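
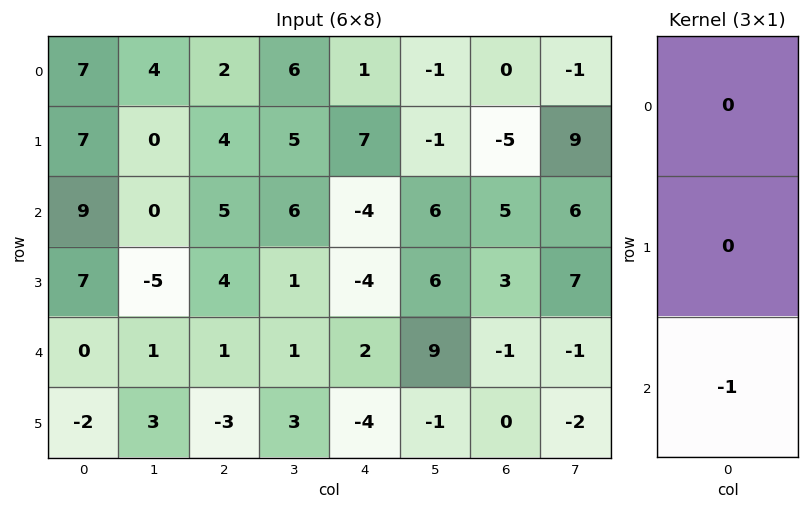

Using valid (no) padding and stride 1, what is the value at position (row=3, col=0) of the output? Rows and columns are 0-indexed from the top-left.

2

The receptive field on the input at this output position is [7 / 0 / -2]. Elementwise product with the kernel and sum: -2·-1.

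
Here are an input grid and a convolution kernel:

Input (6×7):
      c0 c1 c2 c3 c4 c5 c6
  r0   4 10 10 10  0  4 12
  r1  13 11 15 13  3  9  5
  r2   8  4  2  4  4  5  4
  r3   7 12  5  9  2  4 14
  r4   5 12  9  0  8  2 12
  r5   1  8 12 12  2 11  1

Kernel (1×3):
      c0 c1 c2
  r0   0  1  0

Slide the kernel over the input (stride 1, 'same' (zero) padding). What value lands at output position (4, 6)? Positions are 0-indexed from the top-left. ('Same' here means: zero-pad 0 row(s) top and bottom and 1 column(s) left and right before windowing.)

12

The receptive field on the zero-padded input at this output position is [2 12 0]. Elementwise product with the kernel and sum: 12·1.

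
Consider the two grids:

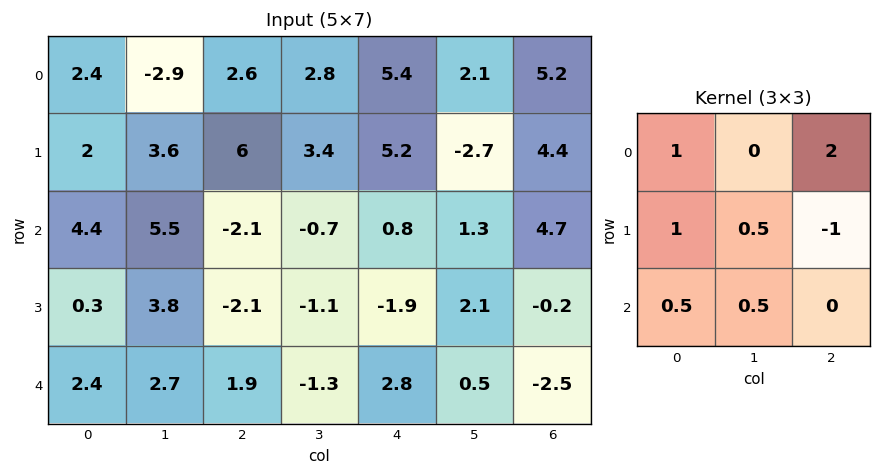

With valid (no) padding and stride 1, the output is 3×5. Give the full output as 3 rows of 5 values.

10.35 7.6 14.5 15.75 16.3
25.3 16.4 11.55 -5.1 10.85
7.05 10.25 -0.95 -1.5 11.2

Output[0,0]: The receptive field on the input at this output position is [2.4 -2.9 2.6 / 2 3.6 6 / 4.4 5.5 -2.1]. Elementwise product with the kernel and sum: 2.4·1 + 2.6·2 + 2·1 + 3.6·0.5 + 6·-1 + 4.4·0.5 + 5.5·0.5.
Output[0,1]: The receptive field on the input at this output position is [-2.9 2.6 2.8 / 3.6 6 3.4 / 5.5 -2.1 -0.7]. Elementwise product with the kernel and sum: -2.9·1 + 2.8·2 + 3.6·1 + 6·0.5 + 3.4·-1 + 5.5·0.5 + -2.1·0.5.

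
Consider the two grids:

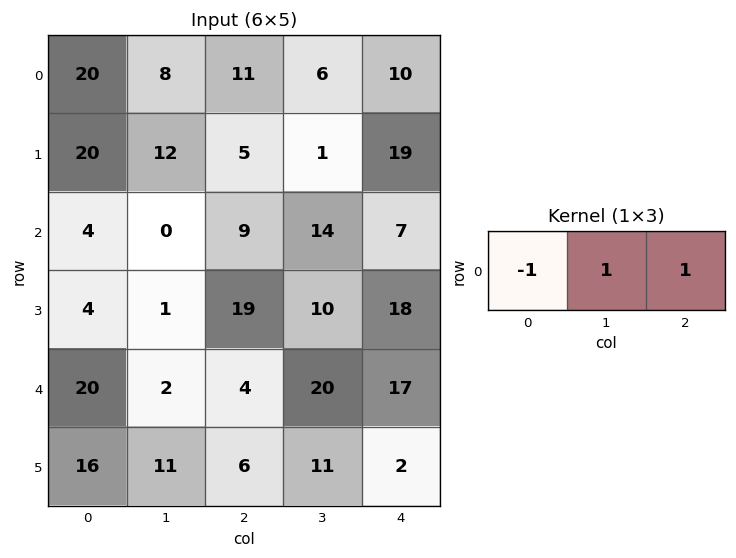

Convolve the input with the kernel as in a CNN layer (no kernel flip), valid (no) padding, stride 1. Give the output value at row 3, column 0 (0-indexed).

16

The receptive field on the input at this output position is [4 1 19]. Elementwise product with the kernel and sum: 4·-1 + 1·1 + 19·1.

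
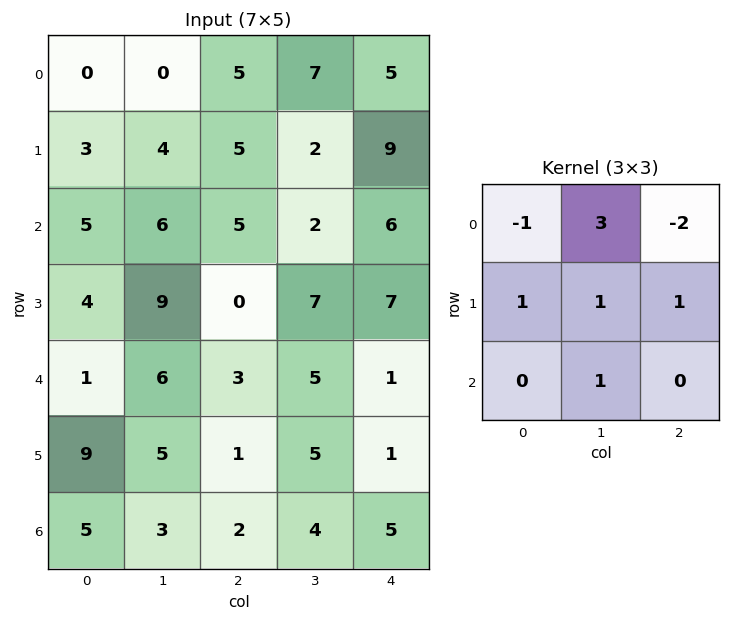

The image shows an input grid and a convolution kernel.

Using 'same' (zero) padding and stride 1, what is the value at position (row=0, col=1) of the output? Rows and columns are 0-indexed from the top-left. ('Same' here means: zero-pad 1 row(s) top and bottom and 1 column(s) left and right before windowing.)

9

The receptive field on the zero-padded input at this output position is [0 0 0 / 0 0 5 / 3 4 5]. Elementwise product with the kernel and sum: 0·-1 + 0·3 + 0·-2 + 0·1 + 0·1 + 5·1 + 4·1.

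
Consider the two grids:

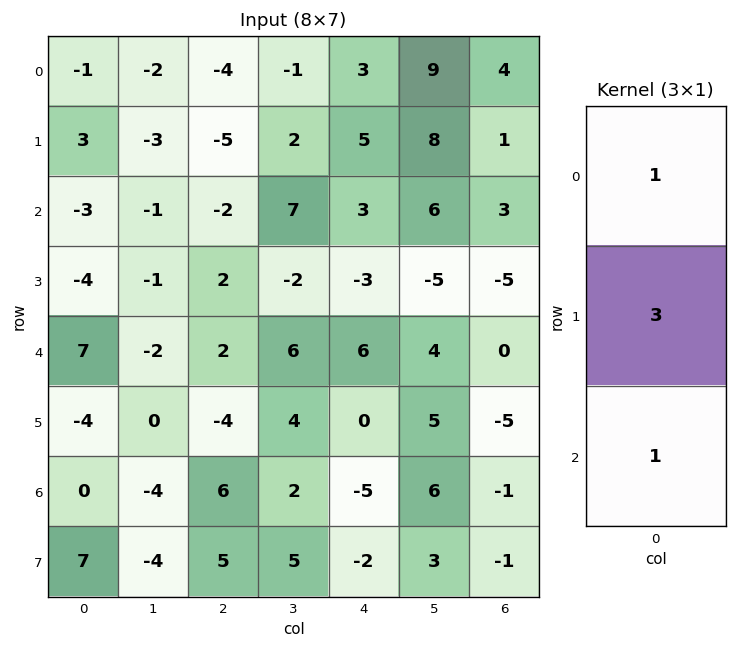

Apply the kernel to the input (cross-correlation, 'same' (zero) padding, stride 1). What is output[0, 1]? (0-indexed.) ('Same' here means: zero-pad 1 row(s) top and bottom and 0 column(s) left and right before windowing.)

-9

The receptive field on the zero-padded input at this output position is [0 / -2 / -3]. Elementwise product with the kernel and sum: 0·1 + -2·3 + -3·1.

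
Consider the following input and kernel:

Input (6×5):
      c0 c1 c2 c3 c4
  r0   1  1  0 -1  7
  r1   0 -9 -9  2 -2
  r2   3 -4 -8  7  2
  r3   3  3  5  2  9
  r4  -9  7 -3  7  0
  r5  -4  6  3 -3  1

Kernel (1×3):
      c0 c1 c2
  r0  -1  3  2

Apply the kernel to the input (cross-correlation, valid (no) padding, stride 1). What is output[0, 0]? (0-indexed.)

The receptive field on the input at this output position is [1 1 0]. Elementwise product with the kernel and sum: 1·-1 + 1·3 + 0·2.

2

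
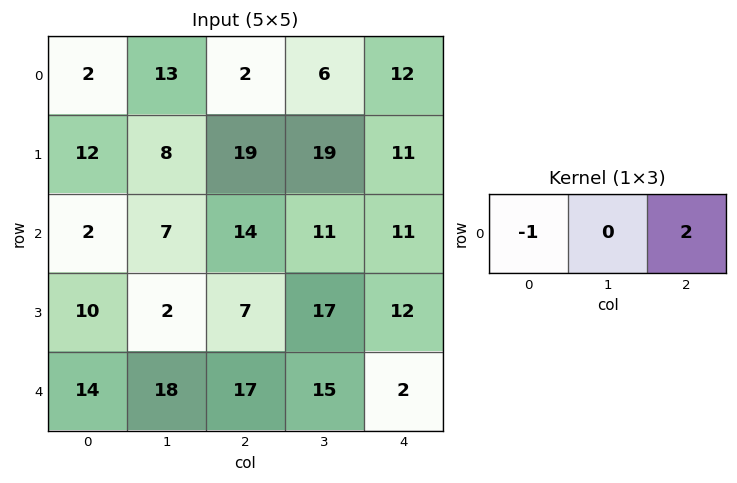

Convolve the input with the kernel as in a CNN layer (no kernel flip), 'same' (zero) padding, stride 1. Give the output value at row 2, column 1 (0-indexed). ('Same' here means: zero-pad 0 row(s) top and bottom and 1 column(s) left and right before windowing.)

The receptive field on the zero-padded input at this output position is [2 7 14]. Elementwise product with the kernel and sum: 2·-1 + 14·2.

26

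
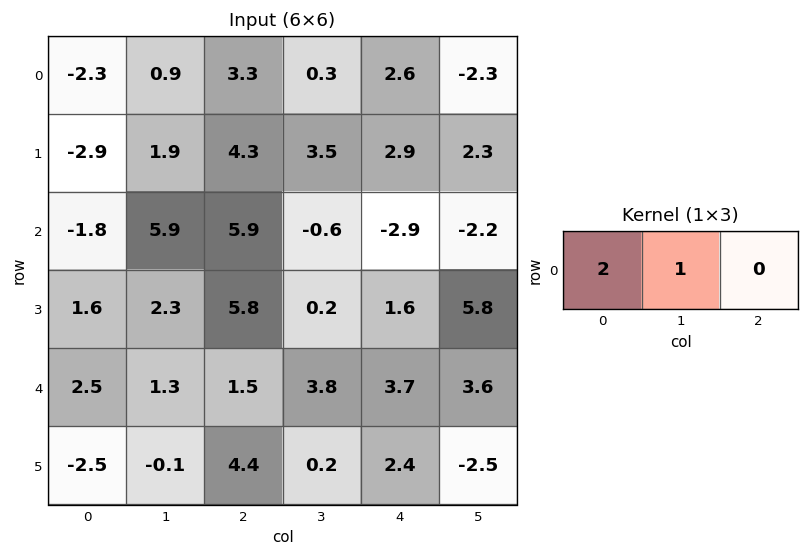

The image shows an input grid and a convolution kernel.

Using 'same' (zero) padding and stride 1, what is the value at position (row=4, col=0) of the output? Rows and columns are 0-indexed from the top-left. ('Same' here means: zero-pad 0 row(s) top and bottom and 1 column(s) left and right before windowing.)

The receptive field on the zero-padded input at this output position is [0 2.5 1.3]. Elementwise product with the kernel and sum: 0·2 + 2.5·1.

2.5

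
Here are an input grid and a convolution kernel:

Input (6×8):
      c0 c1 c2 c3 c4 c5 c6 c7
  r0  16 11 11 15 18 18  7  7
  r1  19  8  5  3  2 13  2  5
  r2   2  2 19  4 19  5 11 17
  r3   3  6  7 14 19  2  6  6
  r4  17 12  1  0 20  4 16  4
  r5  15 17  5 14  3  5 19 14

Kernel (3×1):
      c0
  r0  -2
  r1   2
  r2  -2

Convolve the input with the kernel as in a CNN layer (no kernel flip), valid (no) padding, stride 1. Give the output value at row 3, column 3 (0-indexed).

-56

The receptive field on the input at this output position is [14 / 0 / 14]. Elementwise product with the kernel and sum: 14·-2 + 0·2 + 14·-2.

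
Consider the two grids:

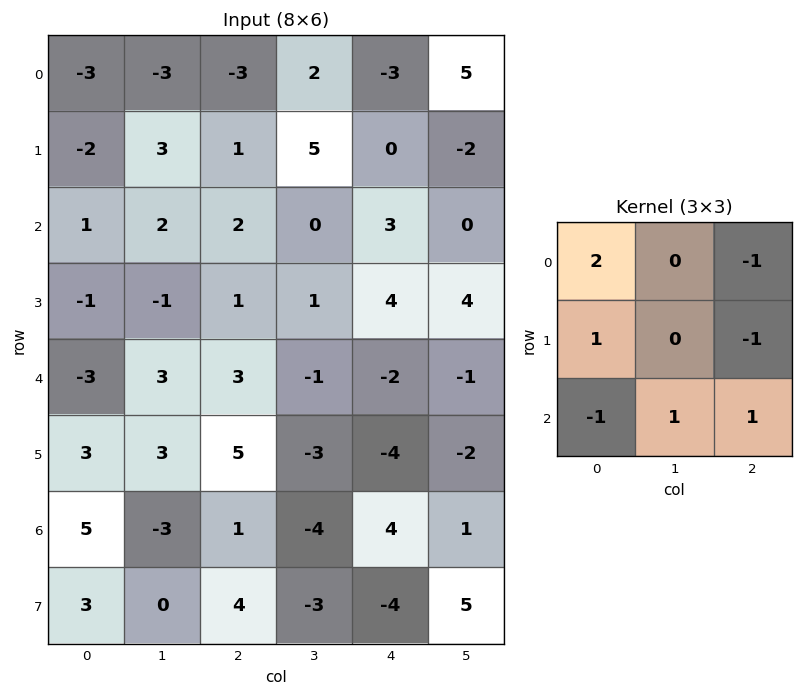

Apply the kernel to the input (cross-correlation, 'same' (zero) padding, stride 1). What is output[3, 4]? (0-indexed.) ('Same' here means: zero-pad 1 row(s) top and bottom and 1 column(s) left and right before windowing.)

-5

The receptive field on the zero-padded input at this output position is [0 3 0 / 1 4 4 / -1 -2 -1]. Elementwise product with the kernel and sum: 0·2 + 0·-1 + 1·1 + 4·-1 + -1·-1 + -2·1 + -1·1.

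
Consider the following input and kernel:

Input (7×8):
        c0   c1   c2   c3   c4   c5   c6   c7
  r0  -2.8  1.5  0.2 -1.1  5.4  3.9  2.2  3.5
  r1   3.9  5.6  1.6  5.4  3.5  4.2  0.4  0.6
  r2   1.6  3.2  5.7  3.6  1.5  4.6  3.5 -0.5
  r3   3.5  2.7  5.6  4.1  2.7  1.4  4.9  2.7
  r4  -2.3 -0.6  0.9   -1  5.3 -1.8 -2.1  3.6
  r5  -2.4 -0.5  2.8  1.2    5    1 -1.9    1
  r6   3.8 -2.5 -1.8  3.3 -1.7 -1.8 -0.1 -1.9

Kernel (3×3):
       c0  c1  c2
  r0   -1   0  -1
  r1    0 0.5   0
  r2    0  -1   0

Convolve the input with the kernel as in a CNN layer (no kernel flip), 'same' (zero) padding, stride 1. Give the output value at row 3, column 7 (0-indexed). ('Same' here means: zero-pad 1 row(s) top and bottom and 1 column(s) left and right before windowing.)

-5.75

The receptive field on the zero-padded input at this output position is [3.5 -0.5 0 / 4.9 2.7 0 / -2.1 3.6 0]. Elementwise product with the kernel and sum: 3.5·-1 + 0·-1 + 2.7·0.5 + 3.6·-1.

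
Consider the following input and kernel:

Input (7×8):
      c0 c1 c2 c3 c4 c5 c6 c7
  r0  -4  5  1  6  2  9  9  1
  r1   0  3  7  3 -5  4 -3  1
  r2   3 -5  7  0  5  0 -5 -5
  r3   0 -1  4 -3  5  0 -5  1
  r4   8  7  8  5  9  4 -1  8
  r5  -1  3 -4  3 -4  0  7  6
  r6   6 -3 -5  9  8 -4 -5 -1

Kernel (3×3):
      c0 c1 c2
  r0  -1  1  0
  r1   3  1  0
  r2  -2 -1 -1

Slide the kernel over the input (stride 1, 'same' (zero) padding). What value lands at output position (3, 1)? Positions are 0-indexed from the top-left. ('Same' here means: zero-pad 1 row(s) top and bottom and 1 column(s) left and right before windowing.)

The receptive field on the zero-padded input at this output position is [3 -5 7 / 0 -1 4 / 8 7 8]. Elementwise product with the kernel and sum: 3·-1 + -5·1 + 0·3 + -1·1 + 8·-2 + 7·-1 + 8·-1.

-40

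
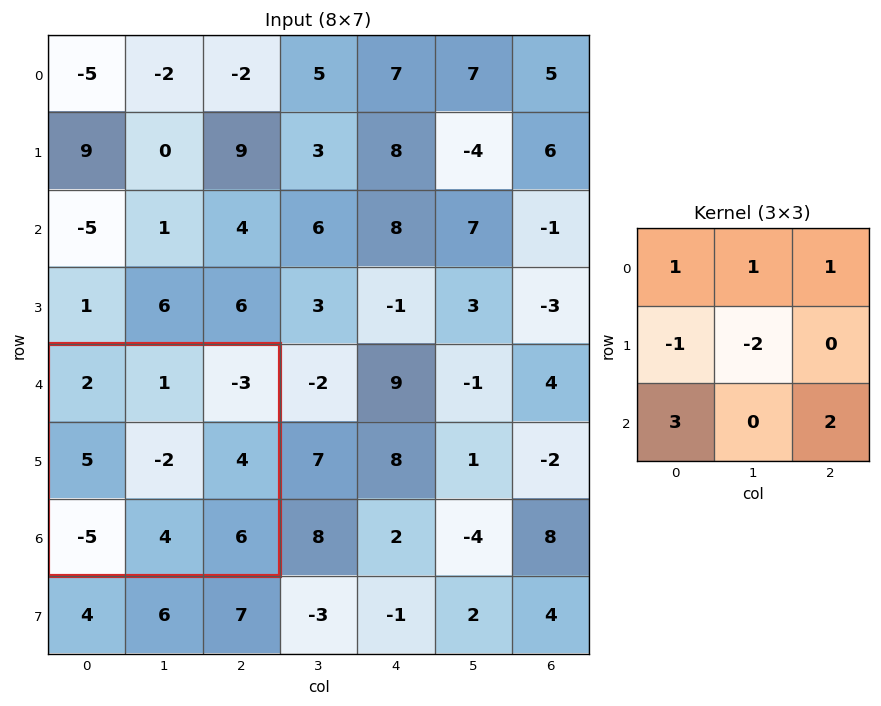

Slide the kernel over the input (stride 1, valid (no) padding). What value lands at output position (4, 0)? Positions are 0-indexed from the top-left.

The receptive field on the input at this output position is [2 1 -3 / 5 -2 4 / -5 4 6]. Elementwise product with the kernel and sum: 2·1 + 1·1 + -3·1 + 5·-1 + -2·-2 + -5·3 + 6·2.

-4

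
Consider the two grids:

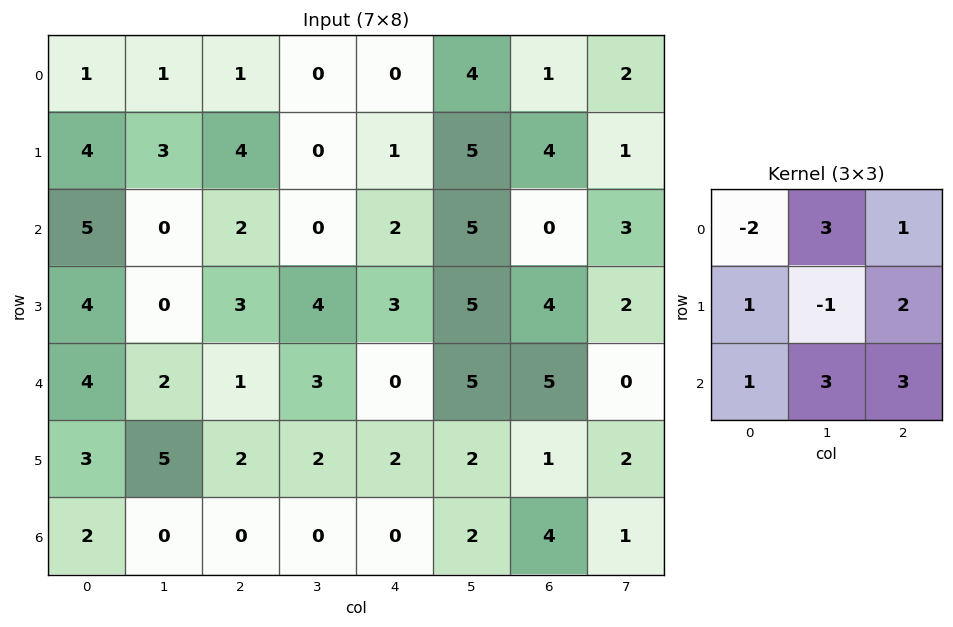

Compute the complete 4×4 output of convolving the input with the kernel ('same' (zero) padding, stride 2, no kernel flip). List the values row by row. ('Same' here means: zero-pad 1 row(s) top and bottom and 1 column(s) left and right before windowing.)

Output[0,0]: The receptive field on the zero-padded input at this output position is [0 0 0 / 0 1 1 / 0 4 3]. Elementwise product with the kernel and sum: 0·-2 + 0·3 + 0·1 + 0·1 + 1·-1 + 1·2 + 0·1 + 4·3 + 3·3.

22 15 26 27
22 25 44 37
36 37 33 15
12 -2 8 1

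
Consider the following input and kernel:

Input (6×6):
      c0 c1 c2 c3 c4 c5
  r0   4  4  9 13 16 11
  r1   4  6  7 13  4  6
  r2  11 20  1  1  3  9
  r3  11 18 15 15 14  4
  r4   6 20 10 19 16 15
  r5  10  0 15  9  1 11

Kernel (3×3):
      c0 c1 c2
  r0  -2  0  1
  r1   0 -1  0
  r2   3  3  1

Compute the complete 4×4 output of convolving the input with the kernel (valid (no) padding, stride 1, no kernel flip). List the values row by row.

Output[0,0]: The receptive field on the input at this output position is [4 4 9 / 4 6 7 / 11 20 1]. Elementwise product with the kernel and sum: 4·-2 + 9·1 + 6·-1 + 11·3 + 20·3 + 1·1.
Output[0,1]: The receptive field on the input at this output position is [4 9 13 / 6 7 13 / 20 1 1]. Elementwise product with the kernel and sum: 4·-2 + 13·1 + 7·-1 + 20·3 + 1·3 + 1·1.

89 62 -6 2
81 114 93 68
49 55 89 113
18 23 38 -1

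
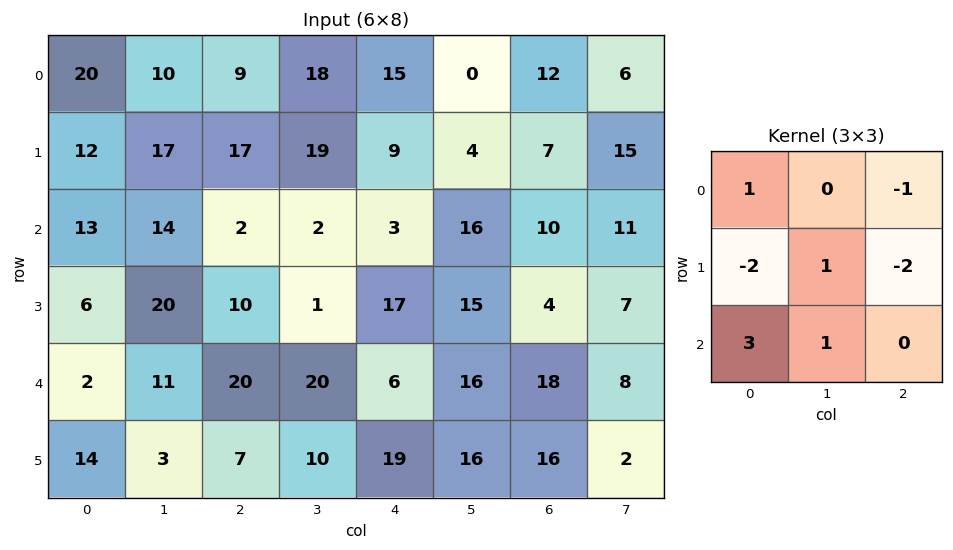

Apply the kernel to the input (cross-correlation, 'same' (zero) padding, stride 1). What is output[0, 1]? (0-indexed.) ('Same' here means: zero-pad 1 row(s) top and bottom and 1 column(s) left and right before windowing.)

5

The receptive field on the zero-padded input at this output position is [0 0 0 / 20 10 9 / 12 17 17]. Elementwise product with the kernel and sum: 0·1 + 0·-1 + 20·-2 + 10·1 + 9·-2 + 12·3 + 17·1.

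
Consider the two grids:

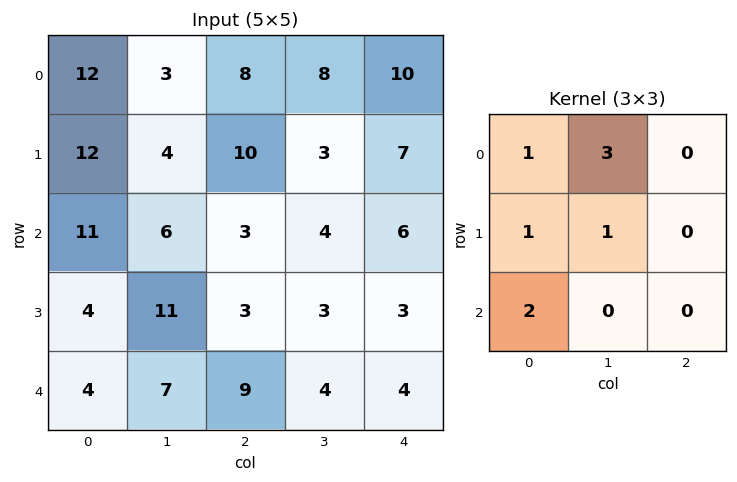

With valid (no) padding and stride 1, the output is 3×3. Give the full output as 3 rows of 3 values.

Output[0,0]: The receptive field on the input at this output position is [12 3 8 / 12 4 10 / 11 6 3]. Elementwise product with the kernel and sum: 12·1 + 3·3 + 12·1 + 4·1 + 11·2.
Output[0,1]: The receptive field on the input at this output position is [3 8 8 / 4 10 3 / 6 3 4]. Elementwise product with the kernel and sum: 3·1 + 8·3 + 4·1 + 10·1 + 6·2.

59 53 51
49 65 32
52 43 39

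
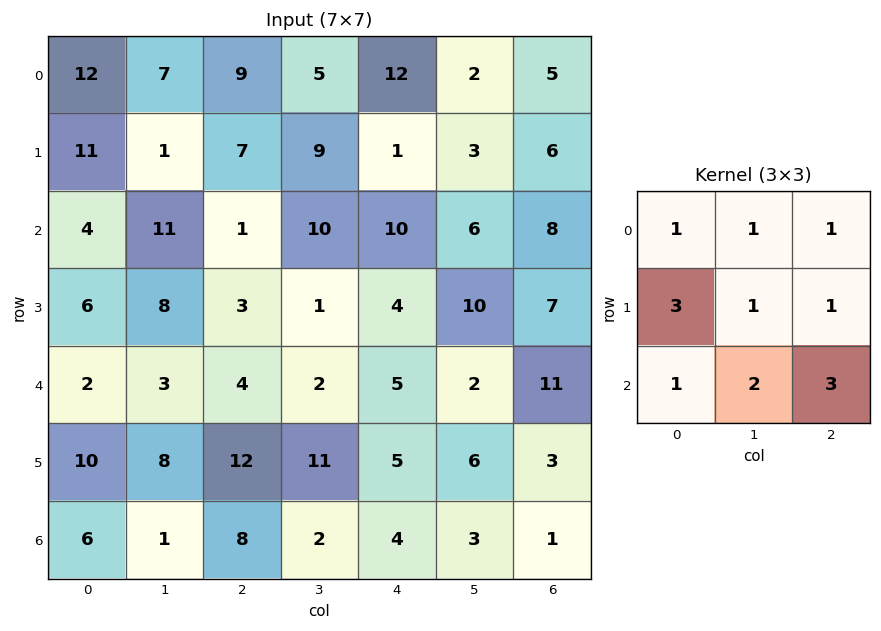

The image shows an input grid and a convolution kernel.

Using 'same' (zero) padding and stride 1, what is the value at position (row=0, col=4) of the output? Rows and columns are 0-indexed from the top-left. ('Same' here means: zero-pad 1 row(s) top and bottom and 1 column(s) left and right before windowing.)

49

The receptive field on the zero-padded input at this output position is [0 0 0 / 5 12 2 / 9 1 3]. Elementwise product with the kernel and sum: 0·1 + 0·1 + 0·1 + 5·3 + 12·1 + 2·1 + 9·1 + 1·2 + 3·3.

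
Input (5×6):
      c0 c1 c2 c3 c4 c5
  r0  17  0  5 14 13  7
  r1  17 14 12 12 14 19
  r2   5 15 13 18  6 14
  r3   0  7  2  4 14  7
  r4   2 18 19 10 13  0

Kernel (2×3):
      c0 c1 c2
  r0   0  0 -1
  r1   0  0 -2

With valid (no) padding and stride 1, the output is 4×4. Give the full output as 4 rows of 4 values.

-29 -38 -41 -45
-38 -48 -26 -47
-17 -26 -34 -28
-40 -24 -40 -7

Output[0,0]: The receptive field on the input at this output position is [17 0 5 / 17 14 12]. Elementwise product with the kernel and sum: 5·-1 + 12·-2.
Output[0,1]: The receptive field on the input at this output position is [0 5 14 / 14 12 12]. Elementwise product with the kernel and sum: 14·-1 + 12·-2.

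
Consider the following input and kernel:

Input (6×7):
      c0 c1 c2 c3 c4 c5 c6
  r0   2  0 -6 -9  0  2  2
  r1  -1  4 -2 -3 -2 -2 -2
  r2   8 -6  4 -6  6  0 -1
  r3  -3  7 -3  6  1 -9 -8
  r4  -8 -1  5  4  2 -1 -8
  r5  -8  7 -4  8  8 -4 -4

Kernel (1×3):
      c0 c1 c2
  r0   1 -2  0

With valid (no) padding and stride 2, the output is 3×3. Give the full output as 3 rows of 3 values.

Output[0,0]: The receptive field on the input at this output position is [2 0 -6]. Elementwise product with the kernel and sum: 2·1 + 0·-2.

2 12 -4
20 16 6
-6 -3 4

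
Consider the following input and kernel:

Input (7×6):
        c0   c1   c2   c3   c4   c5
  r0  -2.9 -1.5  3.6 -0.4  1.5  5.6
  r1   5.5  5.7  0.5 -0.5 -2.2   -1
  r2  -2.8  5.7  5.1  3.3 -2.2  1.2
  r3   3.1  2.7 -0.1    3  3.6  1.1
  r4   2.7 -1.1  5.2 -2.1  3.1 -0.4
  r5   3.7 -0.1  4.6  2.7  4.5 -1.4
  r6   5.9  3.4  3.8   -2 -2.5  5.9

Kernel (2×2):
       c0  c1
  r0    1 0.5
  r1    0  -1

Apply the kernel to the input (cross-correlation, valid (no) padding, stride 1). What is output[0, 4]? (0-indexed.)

The receptive field on the input at this output position is [1.5 5.6 / -2.2 -1]. Elementwise product with the kernel and sum: 1.5·1 + 5.6·0.5 + -1·-1.

5.3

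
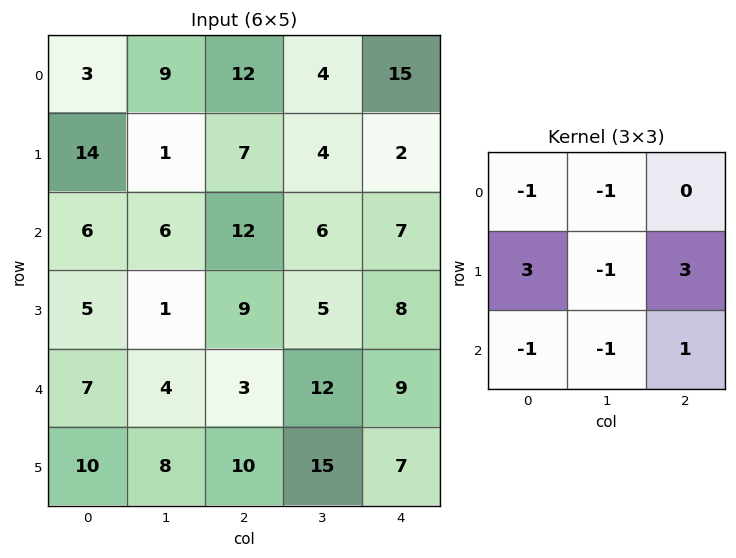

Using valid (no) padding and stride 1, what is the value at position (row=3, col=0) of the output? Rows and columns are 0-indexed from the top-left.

12

The receptive field on the input at this output position is [5 1 9 / 7 4 3 / 10 8 10]. Elementwise product with the kernel and sum: 5·-1 + 1·-1 + 7·3 + 4·-1 + 3·3 + 10·-1 + 8·-1 + 10·1.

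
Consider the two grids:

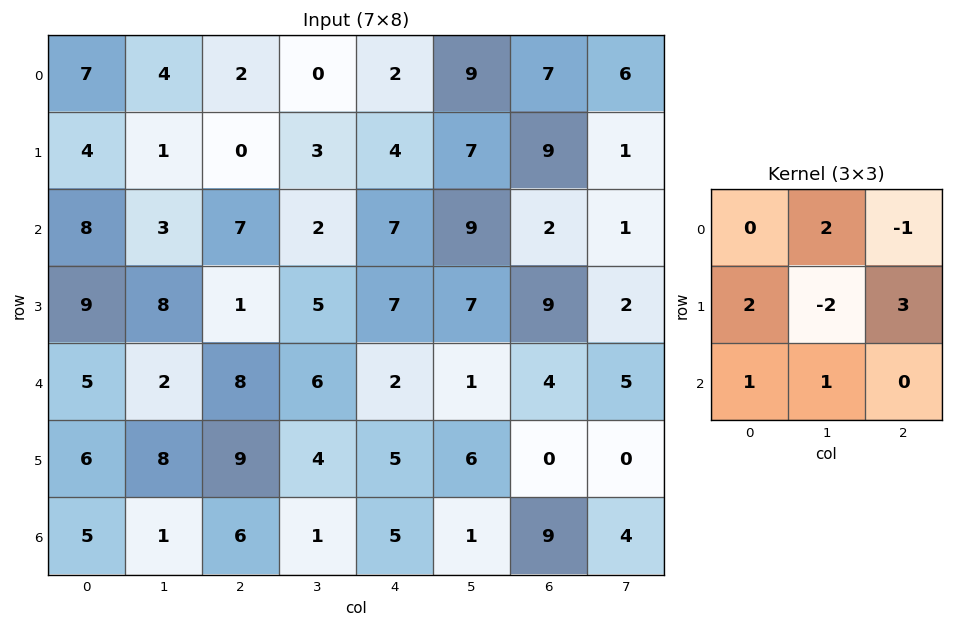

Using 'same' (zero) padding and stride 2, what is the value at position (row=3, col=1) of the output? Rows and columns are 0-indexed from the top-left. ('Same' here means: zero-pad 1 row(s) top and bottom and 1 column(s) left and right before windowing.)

7

The receptive field on the zero-padded input at this output position is [8 9 4 / 1 6 1 / 0 0 0]. Elementwise product with the kernel and sum: 9·2 + 4·-1 + 1·2 + 6·-2 + 1·3 + 0·1 + 0·1.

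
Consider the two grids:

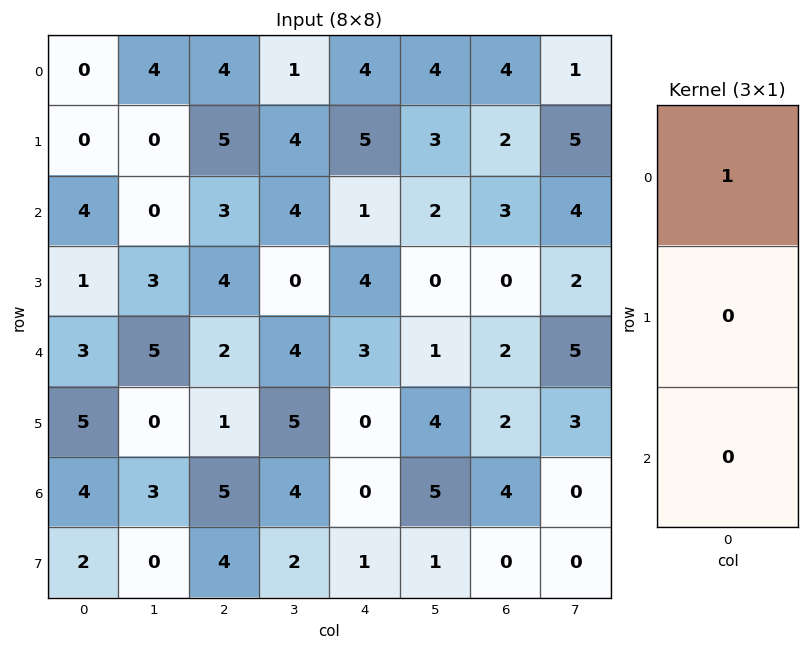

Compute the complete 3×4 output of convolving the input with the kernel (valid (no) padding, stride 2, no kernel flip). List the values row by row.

Output[0,0]: The receptive field on the input at this output position is [0 / 0 / 4]. Elementwise product with the kernel and sum: 0·1.

0 4 4 4
4 3 1 3
3 2 3 2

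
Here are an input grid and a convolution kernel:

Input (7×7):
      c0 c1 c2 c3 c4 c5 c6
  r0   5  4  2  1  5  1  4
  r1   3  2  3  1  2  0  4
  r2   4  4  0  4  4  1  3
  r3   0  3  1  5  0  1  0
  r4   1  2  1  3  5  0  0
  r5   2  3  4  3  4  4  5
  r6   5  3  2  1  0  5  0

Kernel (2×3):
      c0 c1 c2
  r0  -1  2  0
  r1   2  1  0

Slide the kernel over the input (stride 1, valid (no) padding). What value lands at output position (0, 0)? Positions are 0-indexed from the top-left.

11

The receptive field on the input at this output position is [5 4 2 / 3 2 3]. Elementwise product with the kernel and sum: 5·-1 + 4·2 + 3·2 + 2·1.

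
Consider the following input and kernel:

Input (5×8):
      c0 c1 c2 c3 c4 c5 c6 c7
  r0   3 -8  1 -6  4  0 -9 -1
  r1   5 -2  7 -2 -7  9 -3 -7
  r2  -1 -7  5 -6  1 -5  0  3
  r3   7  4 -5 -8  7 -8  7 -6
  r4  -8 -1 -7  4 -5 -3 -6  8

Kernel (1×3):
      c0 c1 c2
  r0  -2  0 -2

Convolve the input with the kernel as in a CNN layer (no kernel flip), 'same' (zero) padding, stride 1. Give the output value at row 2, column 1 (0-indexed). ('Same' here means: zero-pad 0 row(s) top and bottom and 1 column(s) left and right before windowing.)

-8

The receptive field on the zero-padded input at this output position is [-1 -7 5]. Elementwise product with the kernel and sum: -1·-2 + 5·-2.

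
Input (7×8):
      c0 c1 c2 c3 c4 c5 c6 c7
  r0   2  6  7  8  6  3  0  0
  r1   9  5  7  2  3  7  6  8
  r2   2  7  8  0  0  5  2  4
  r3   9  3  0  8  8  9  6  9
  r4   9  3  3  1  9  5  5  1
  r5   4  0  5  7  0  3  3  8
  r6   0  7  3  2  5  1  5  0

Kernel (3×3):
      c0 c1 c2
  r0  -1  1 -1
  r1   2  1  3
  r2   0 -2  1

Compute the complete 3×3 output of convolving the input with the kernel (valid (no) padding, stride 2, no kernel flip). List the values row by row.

Output[0,0]: The receptive field on the input at this output position is [2 6 7 / 9 5 7 / 2 7 8]. Elementwise product with the kernel and sum: 2·-1 + 6·1 + 7·-1 + 9·2 + 5·1 + 7·3 + 7·-2 + 8·1.
Output[0,1]: The receptive field on the input at this output position is [7 8 6 / 7 2 3 / 8 0 0]. Elementwise product with the kernel and sum: 7·-1 + 8·1 + 6·-1 + 7·2 + 2·1 + 3·3 + 0·-2 + 0·1.

35 20 20
15 31 41
3 7 6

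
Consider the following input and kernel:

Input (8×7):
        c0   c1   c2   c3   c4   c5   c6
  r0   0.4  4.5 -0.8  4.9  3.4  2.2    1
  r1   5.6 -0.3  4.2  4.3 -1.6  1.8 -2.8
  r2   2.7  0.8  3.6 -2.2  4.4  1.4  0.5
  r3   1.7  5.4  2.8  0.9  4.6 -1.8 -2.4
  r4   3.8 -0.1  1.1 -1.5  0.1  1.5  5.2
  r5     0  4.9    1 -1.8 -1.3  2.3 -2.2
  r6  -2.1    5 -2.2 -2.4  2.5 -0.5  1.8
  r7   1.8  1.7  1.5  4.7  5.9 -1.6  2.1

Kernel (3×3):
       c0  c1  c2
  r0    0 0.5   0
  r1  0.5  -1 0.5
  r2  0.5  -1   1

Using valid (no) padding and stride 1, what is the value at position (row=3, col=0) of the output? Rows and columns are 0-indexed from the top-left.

1.35

The receptive field on the input at this output position is [1.7 5.4 2.8 / 3.8 -0.1 1.1 / 0 4.9 1]. Elementwise product with the kernel and sum: 5.4·0.5 + 3.8·0.5 + -0.1·-1 + 1.1·0.5 + 0·0.5 + 4.9·-1 + 1·1.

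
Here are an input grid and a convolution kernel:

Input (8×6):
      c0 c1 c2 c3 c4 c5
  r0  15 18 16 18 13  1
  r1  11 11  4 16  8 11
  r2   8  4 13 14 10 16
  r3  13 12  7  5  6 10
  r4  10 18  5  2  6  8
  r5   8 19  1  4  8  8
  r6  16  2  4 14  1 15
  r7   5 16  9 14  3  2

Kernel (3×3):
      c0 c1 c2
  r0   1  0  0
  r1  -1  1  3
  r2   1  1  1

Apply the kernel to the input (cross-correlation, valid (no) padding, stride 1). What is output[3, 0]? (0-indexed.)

64

The receptive field on the input at this output position is [13 12 7 / 10 18 5 / 8 19 1]. Elementwise product with the kernel and sum: 13·1 + 10·-1 + 18·1 + 5·3 + 8·1 + 19·1 + 1·1.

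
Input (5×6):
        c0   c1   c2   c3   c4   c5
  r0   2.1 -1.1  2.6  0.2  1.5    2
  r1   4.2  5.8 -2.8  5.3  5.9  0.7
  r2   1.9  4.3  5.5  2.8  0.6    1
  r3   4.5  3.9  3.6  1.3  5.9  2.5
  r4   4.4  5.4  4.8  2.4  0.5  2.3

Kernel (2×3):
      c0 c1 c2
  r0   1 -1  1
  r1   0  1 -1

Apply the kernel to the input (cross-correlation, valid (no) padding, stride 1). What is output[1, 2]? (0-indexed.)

0

The receptive field on the input at this output position is [-2.8 5.3 5.9 / 5.5 2.8 0.6]. Elementwise product with the kernel and sum: -2.8·1 + 5.3·-1 + 5.9·1 + 2.8·1 + 0.6·-1.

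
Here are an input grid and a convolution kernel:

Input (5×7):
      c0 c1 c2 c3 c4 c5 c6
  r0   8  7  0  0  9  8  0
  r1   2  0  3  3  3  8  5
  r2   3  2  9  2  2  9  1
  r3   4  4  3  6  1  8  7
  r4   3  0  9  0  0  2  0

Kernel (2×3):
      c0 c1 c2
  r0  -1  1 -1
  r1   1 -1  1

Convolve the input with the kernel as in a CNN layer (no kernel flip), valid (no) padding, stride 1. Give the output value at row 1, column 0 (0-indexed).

The receptive field on the input at this output position is [2 0 3 / 3 2 9]. Elementwise product with the kernel and sum: 2·-1 + 0·1 + 3·-1 + 3·1 + 2·-1 + 9·1.

5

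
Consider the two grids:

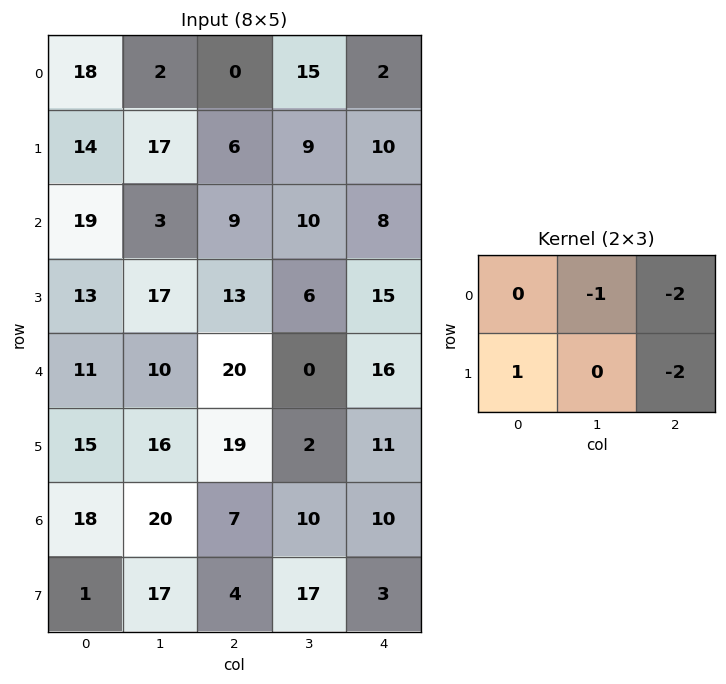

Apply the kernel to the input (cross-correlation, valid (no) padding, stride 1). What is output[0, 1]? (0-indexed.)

The receptive field on the input at this output position is [2 0 15 / 17 6 9]. Elementwise product with the kernel and sum: 0·-1 + 15·-2 + 17·1 + 9·-2.

-31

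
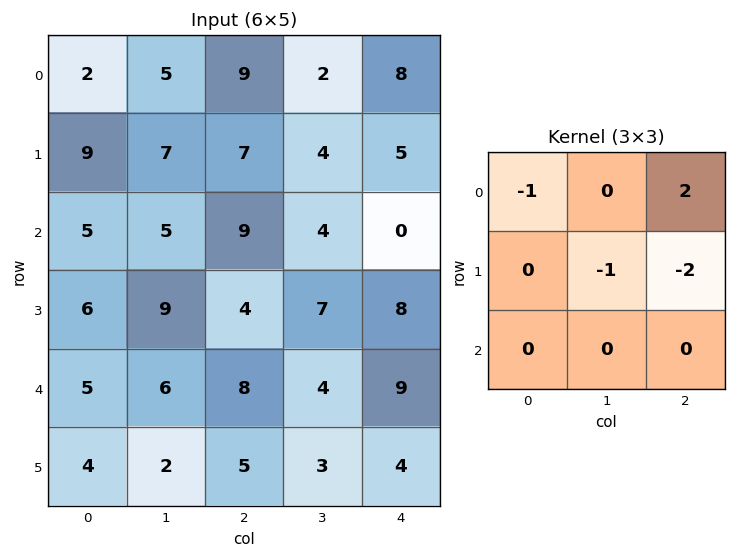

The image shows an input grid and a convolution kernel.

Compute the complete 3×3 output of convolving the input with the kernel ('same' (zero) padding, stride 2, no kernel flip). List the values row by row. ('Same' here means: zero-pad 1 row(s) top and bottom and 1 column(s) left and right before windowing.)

-12 -13 -8
-1 -16 -4
1 -11 -16

Output[0,0]: The receptive field on the zero-padded input at this output position is [0 0 0 / 0 2 5 / 0 9 7]. Elementwise product with the kernel and sum: 0·-1 + 0·2 + 2·-1 + 5·-2.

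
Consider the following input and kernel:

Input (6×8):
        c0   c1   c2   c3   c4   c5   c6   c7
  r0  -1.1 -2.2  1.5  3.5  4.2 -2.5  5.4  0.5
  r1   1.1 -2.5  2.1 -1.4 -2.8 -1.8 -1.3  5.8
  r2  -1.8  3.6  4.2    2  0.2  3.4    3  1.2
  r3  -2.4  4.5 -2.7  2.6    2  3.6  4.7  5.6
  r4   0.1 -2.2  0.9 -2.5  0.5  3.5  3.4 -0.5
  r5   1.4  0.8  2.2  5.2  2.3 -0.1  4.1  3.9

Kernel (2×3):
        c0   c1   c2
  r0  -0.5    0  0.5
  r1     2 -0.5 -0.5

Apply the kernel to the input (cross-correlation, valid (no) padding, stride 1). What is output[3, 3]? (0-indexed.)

-6.5

The receptive field on the input at this output position is [2.6 2 3.6 / -2.5 0.5 3.5]. Elementwise product with the kernel and sum: 2.6·-0.5 + 3.6·0.5 + -2.5·2 + 0.5·-0.5 + 3.5·-0.5.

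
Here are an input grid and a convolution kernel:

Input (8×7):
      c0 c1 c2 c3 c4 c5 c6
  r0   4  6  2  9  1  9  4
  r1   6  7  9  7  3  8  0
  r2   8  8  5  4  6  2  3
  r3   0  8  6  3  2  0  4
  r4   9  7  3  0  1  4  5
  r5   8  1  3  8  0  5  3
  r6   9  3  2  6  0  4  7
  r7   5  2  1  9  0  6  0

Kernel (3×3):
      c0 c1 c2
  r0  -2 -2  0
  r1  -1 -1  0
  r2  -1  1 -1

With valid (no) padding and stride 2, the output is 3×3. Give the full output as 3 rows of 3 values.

-38 -45 -38
-45 -31 -20
-49 -13 -18

Output[0,0]: The receptive field on the input at this output position is [4 6 2 / 6 7 9 / 8 8 5]. Elementwise product with the kernel and sum: 4·-2 + 6·-2 + 6·-1 + 7·-1 + 8·-1 + 8·1 + 5·-1.
Output[0,1]: The receptive field on the input at this output position is [2 9 1 / 9 7 3 / 5 4 6]. Elementwise product with the kernel and sum: 2·-2 + 9·-2 + 9·-1 + 7·-1 + 5·-1 + 4·1 + 6·-1.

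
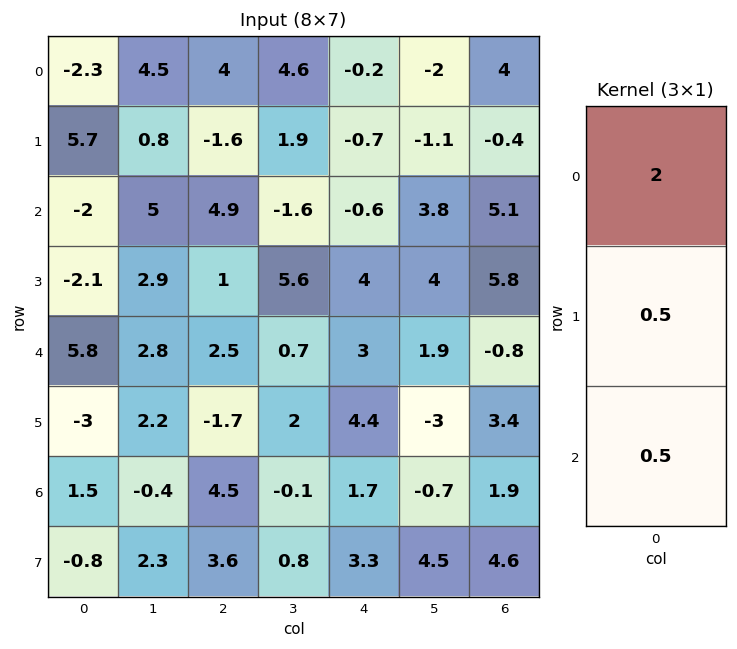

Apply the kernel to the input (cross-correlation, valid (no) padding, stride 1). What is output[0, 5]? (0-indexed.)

-2.65

The receptive field on the input at this output position is [-2 / -1.1 / 3.8]. Elementwise product with the kernel and sum: -2·2 + -1.1·0.5 + 3.8·0.5.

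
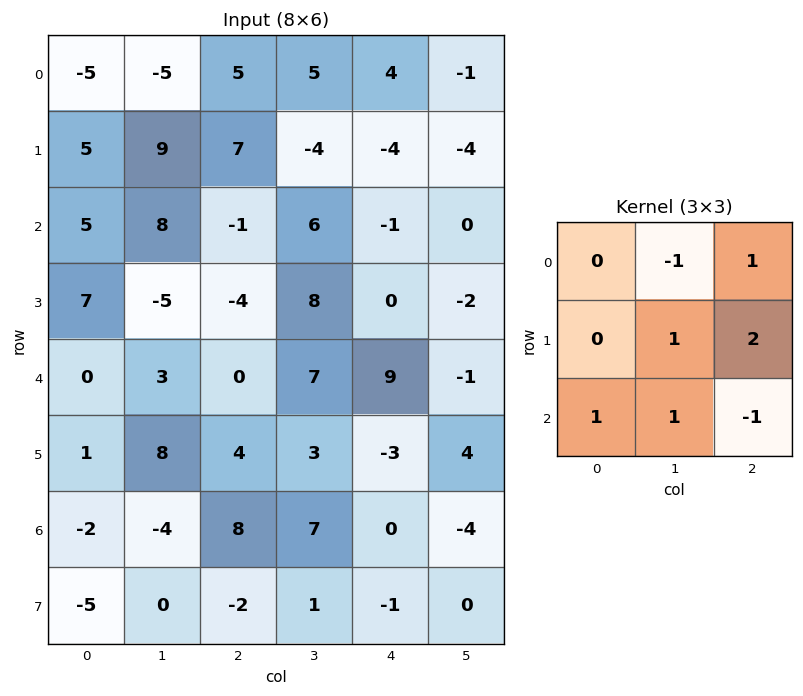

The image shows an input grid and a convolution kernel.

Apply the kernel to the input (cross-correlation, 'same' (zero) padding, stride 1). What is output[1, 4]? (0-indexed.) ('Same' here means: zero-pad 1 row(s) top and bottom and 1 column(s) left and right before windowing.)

The receptive field on the zero-padded input at this output position is [5 4 -1 / -4 -4 -4 / 6 -1 0]. Elementwise product with the kernel and sum: 4·-1 + -1·1 + -4·1 + -4·2 + 6·1 + -1·1 + 0·-1.

-12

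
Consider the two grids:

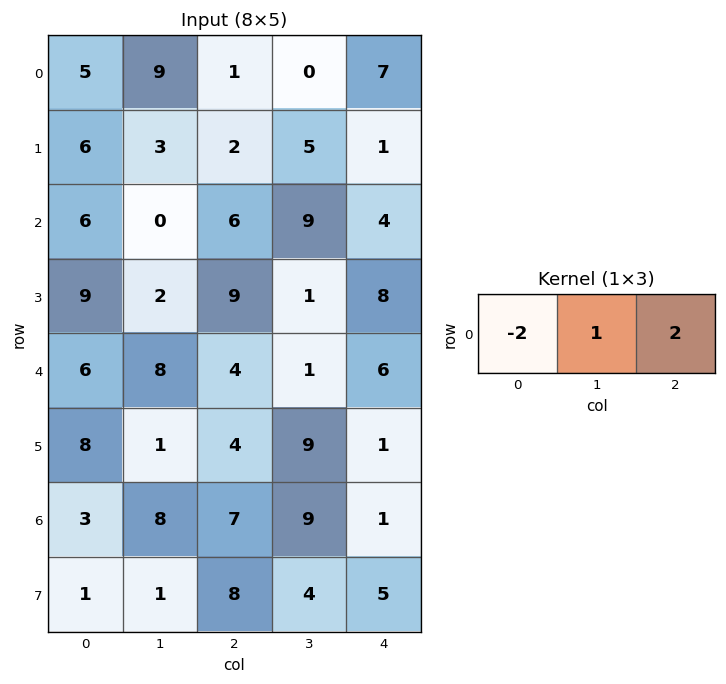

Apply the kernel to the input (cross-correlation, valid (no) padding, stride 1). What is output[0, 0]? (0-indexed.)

1

The receptive field on the input at this output position is [5 9 1]. Elementwise product with the kernel and sum: 5·-2 + 9·1 + 1·2.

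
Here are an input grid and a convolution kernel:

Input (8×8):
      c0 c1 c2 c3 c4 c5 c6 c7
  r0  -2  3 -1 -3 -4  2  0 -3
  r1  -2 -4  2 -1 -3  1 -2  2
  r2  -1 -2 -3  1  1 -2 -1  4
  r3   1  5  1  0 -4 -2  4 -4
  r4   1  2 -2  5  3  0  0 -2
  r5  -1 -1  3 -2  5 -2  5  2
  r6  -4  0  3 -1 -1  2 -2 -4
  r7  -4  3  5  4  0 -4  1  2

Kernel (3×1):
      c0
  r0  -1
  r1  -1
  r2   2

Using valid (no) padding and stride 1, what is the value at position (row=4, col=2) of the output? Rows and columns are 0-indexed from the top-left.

The receptive field on the input at this output position is [-2 / 3 / 3]. Elementwise product with the kernel and sum: -2·-1 + 3·-1 + 3·2.

5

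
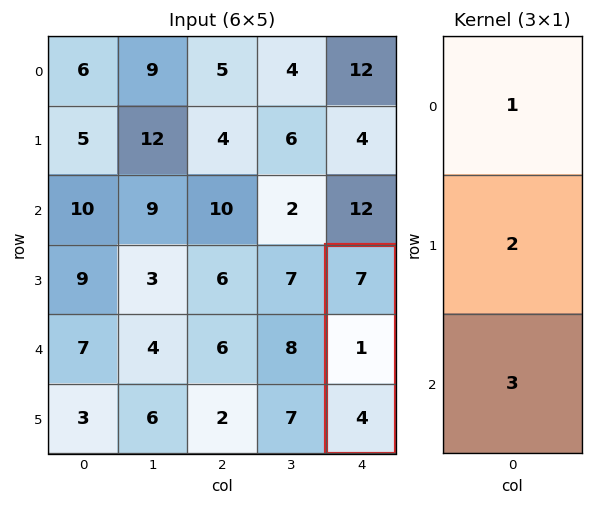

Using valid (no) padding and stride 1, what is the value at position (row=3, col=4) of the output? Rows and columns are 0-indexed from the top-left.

21

The receptive field on the input at this output position is [7 / 1 / 4]. Elementwise product with the kernel and sum: 7·1 + 1·2 + 4·3.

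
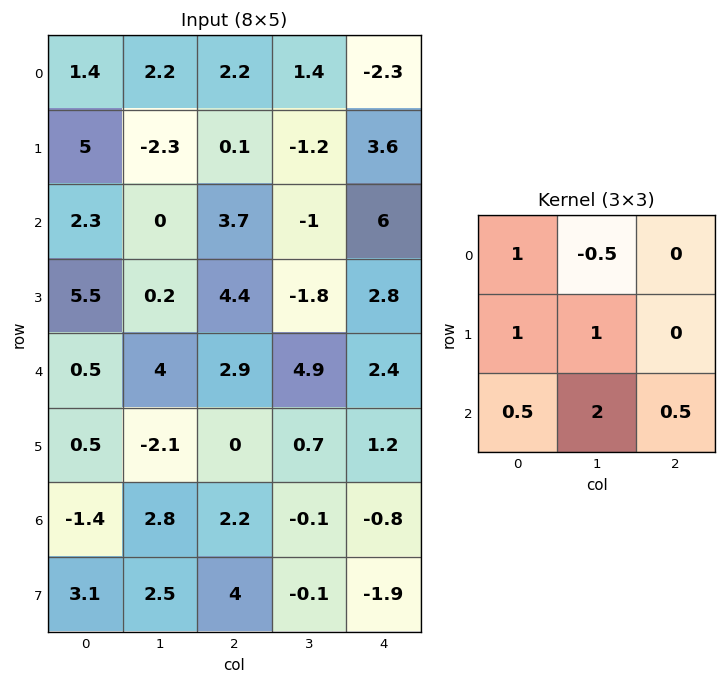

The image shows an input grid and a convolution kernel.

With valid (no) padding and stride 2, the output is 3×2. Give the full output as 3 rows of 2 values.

Output[0,0]: The receptive field on the input at this output position is [1.4 2.2 2.2 / 5 -2.3 0.1 / 2.3 0 3.7]. Elementwise product with the kernel and sum: 1.4·1 + 2.2·-0.5 + 5·1 + -2.3·1 + 2.3·0.5 + 0·2 + 3.7·0.5.

6 3.25
17.7 19.25
2.9 1.65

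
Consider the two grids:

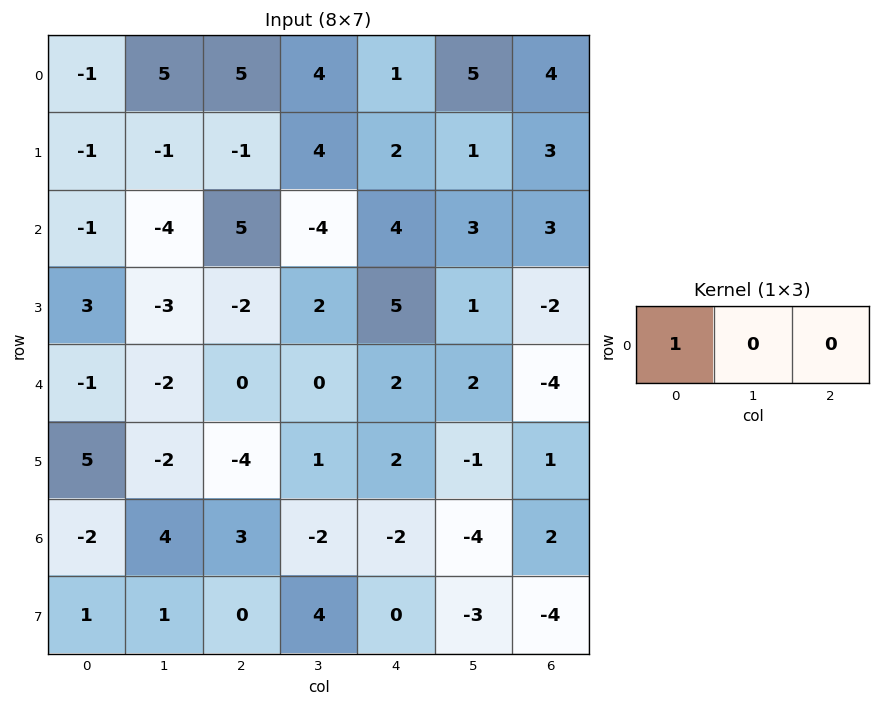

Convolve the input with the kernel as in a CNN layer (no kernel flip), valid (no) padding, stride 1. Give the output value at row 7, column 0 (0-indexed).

The receptive field on the input at this output position is [1 1 0]. Elementwise product with the kernel and sum: 1·1.

1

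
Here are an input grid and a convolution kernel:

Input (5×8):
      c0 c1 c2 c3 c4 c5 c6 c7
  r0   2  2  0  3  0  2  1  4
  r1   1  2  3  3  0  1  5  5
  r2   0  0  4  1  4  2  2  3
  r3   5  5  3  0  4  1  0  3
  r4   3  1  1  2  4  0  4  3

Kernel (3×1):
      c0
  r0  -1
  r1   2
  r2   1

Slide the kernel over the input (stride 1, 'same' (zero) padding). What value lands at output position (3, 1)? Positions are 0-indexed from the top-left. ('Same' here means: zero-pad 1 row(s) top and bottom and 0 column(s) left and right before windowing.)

11

The receptive field on the zero-padded input at this output position is [0 / 5 / 1]. Elementwise product with the kernel and sum: 0·-1 + 5·2 + 1·1.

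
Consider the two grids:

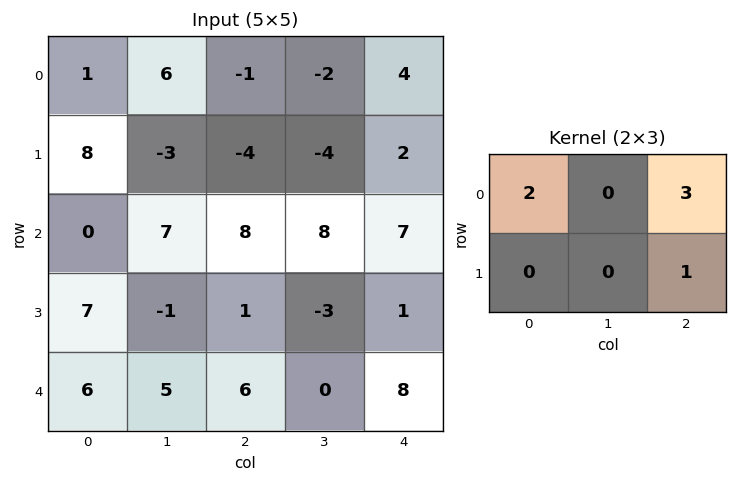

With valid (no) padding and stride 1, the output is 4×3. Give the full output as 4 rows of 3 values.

-5 2 12
12 -10 5
25 35 38
23 -11 13

Output[0,0]: The receptive field on the input at this output position is [1 6 -1 / 8 -3 -4]. Elementwise product with the kernel and sum: 1·2 + -1·3 + -4·1.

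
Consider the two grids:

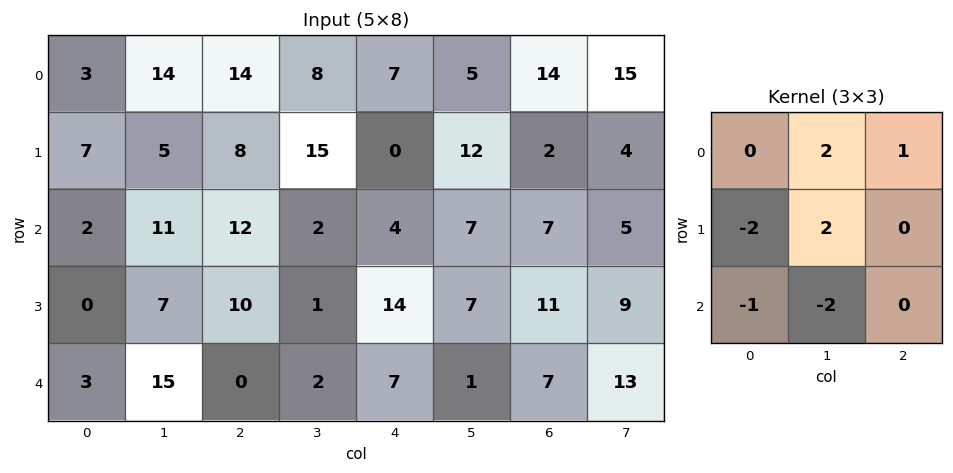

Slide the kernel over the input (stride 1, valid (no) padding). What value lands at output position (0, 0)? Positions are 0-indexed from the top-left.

14

The receptive field on the input at this output position is [3 14 14 / 7 5 8 / 2 11 12]. Elementwise product with the kernel and sum: 14·2 + 14·1 + 7·-2 + 5·2 + 2·-1 + 11·-2.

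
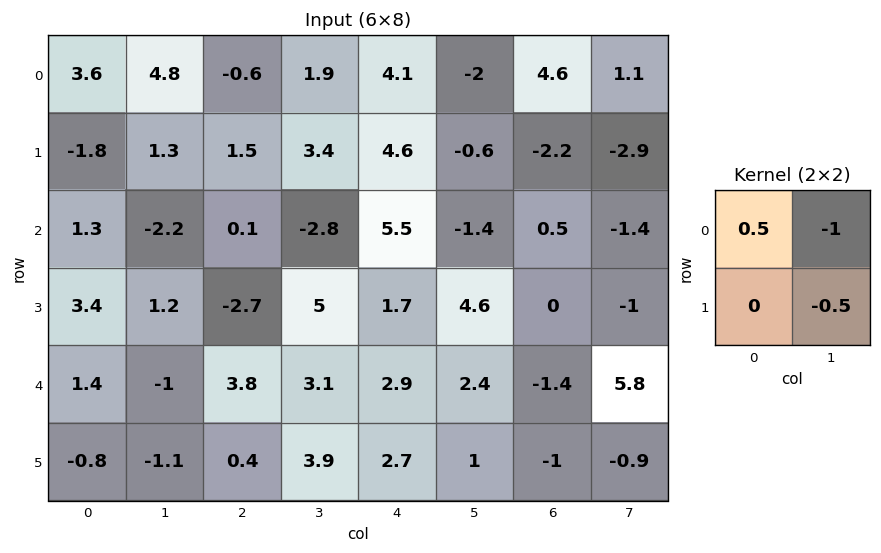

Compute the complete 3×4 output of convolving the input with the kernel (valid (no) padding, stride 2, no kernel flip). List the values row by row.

-3.65 -3.9 4.35 2.65
2.25 0.35 1.85 2.15
2.25 -3.15 -1.45 -6.05

Output[0,0]: The receptive field on the input at this output position is [3.6 4.8 / -1.8 1.3]. Elementwise product with the kernel and sum: 3.6·0.5 + 4.8·-1 + 1.3·-0.5.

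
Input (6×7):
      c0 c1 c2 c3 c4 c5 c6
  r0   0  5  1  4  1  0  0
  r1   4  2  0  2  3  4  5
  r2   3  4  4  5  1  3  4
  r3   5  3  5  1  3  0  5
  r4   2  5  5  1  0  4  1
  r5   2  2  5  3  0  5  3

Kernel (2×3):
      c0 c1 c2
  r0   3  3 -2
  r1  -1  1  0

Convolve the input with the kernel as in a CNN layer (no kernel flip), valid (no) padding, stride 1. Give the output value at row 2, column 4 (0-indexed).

The receptive field on the input at this output position is [1 3 4 / 3 0 5]. Elementwise product with the kernel and sum: 1·3 + 3·3 + 4·-2 + 3·-1 + 0·1.

1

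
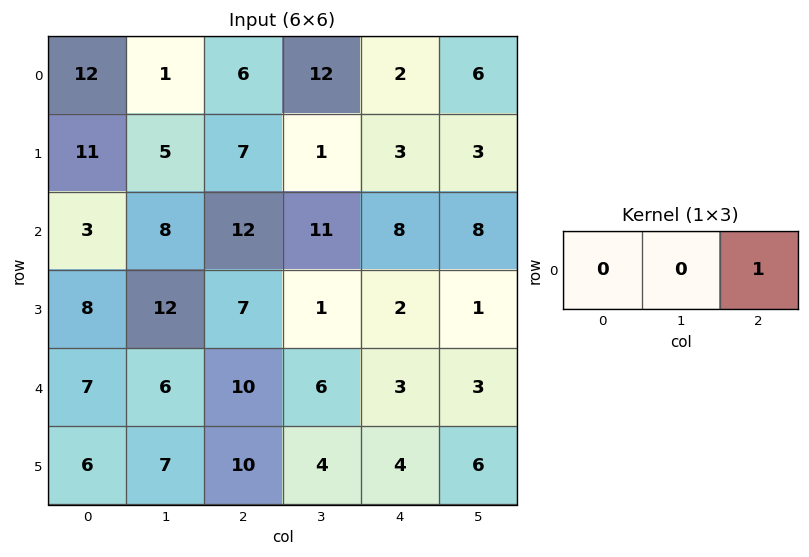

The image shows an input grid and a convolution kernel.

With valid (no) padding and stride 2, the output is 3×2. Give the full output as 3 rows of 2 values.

Output[0,0]: The receptive field on the input at this output position is [12 1 6]. Elementwise product with the kernel and sum: 6·1.

6 2
12 8
10 3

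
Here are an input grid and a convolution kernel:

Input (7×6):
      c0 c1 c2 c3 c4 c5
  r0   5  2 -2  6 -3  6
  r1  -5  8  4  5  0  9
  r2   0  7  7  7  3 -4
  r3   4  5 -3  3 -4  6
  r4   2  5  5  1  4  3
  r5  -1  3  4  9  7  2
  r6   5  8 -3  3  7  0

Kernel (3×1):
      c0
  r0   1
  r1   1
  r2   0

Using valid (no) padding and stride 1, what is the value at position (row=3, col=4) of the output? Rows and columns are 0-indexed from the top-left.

0

The receptive field on the input at this output position is [-4 / 4 / 7]. Elementwise product with the kernel and sum: -4·1 + 4·1.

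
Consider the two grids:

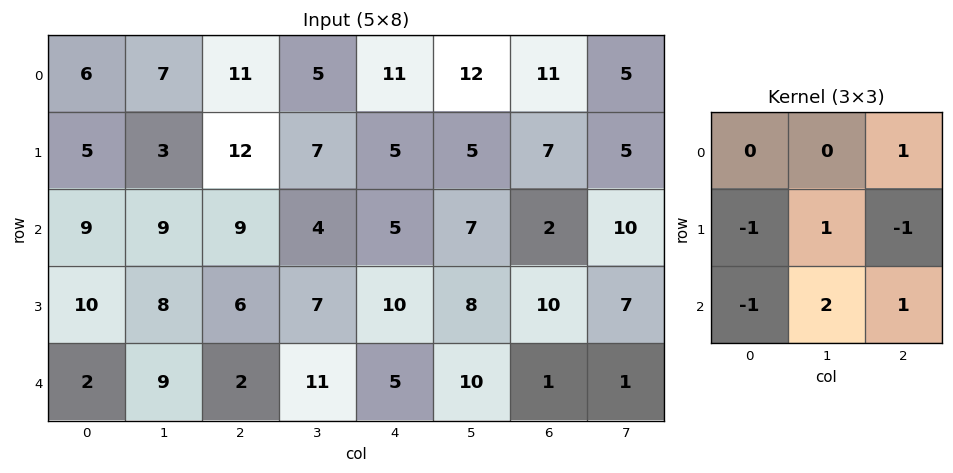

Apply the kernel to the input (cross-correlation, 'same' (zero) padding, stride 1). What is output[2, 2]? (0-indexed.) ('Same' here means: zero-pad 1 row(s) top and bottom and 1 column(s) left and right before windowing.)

The receptive field on the zero-padded input at this output position is [3 12 7 / 9 9 4 / 8 6 7]. Elementwise product with the kernel and sum: 7·1 + 9·-1 + 9·1 + 4·-1 + 8·-1 + 6·2 + 7·1.

14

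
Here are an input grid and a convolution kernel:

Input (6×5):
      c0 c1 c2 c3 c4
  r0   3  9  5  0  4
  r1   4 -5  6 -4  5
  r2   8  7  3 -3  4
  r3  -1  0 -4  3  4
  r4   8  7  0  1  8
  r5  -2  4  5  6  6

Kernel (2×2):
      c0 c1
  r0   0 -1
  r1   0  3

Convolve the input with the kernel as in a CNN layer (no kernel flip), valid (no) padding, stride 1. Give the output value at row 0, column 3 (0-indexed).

11

The receptive field on the input at this output position is [0 4 / -4 5]. Elementwise product with the kernel and sum: 4·-1 + 5·3.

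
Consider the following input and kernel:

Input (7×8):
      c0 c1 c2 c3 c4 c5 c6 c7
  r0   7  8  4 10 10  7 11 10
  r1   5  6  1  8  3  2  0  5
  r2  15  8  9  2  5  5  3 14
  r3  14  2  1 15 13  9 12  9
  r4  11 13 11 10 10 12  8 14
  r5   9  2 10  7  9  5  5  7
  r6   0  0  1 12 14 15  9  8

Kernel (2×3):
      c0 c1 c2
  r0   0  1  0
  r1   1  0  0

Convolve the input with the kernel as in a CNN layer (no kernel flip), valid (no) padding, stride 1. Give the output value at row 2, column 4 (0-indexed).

18

The receptive field on the input at this output position is [5 5 3 / 13 9 12]. Elementwise product with the kernel and sum: 5·1 + 13·1.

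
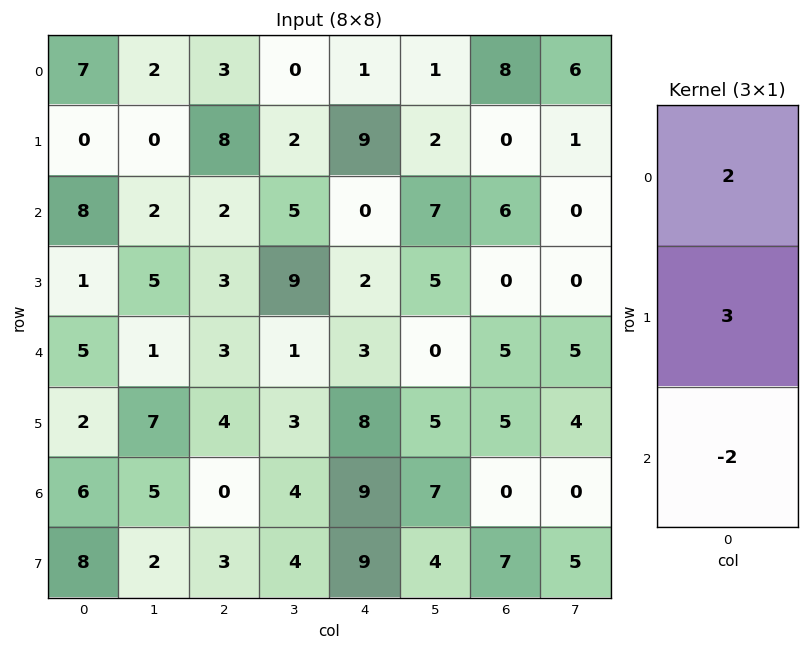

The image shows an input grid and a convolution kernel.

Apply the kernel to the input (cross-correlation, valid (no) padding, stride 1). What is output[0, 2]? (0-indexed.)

26

The receptive field on the input at this output position is [3 / 8 / 2]. Elementwise product with the kernel and sum: 3·2 + 8·3 + 2·-2.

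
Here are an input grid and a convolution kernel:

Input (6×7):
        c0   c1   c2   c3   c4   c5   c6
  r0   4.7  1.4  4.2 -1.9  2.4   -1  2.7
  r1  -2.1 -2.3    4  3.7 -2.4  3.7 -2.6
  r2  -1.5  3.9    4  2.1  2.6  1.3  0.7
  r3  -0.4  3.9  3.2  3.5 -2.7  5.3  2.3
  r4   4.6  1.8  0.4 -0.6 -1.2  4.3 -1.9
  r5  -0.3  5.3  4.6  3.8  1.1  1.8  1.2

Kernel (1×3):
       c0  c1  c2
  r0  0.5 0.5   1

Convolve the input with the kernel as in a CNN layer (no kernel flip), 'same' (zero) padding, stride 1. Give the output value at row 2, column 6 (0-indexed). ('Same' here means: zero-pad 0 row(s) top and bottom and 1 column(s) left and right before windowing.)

1

The receptive field on the zero-padded input at this output position is [1.3 0.7 0]. Elementwise product with the kernel and sum: 1.3·0.5 + 0.7·0.5 + 0·1.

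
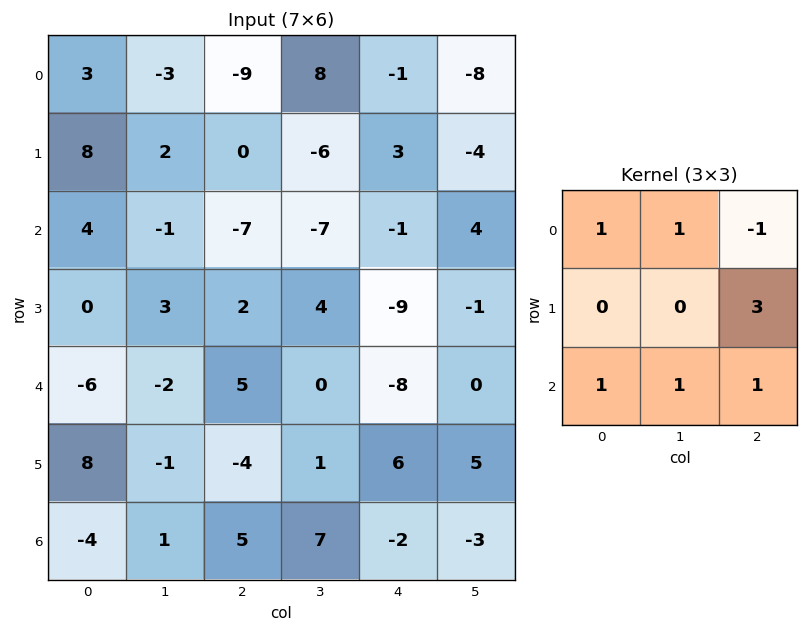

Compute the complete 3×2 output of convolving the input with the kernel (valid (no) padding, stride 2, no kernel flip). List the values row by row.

5 -6
13 -43
-23 41

Output[0,0]: The receptive field on the input at this output position is [3 -3 -9 / 8 2 0 / 4 -1 -7]. Elementwise product with the kernel and sum: 3·1 + -3·1 + -9·-1 + 0·3 + 4·1 + -1·1 + -7·1.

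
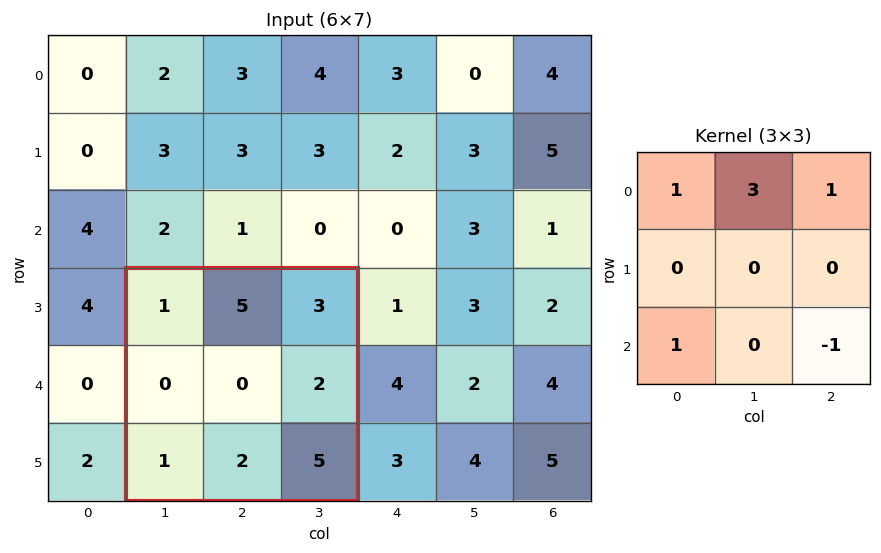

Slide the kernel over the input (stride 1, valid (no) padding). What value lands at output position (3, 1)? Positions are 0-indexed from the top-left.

The receptive field on the input at this output position is [1 5 3 / 0 0 2 / 1 2 5]. Elementwise product with the kernel and sum: 1·1 + 5·3 + 3·1 + 1·1 + 5·-1.

15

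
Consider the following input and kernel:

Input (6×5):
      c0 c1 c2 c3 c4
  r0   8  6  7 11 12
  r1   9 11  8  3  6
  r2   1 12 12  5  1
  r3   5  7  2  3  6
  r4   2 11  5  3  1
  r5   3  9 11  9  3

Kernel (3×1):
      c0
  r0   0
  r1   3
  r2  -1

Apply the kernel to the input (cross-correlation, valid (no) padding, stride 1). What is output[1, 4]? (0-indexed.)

The receptive field on the input at this output position is [6 / 1 / 6]. Elementwise product with the kernel and sum: 1·3 + 6·-1.

-3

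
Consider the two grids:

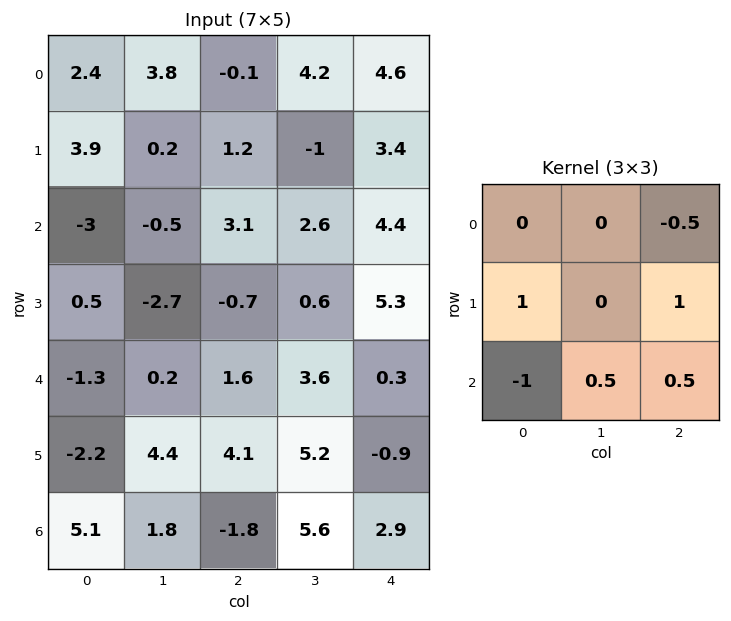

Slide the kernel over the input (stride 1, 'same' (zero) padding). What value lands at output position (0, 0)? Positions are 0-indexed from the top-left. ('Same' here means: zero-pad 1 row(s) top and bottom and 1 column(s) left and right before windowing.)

5.85

The receptive field on the zero-padded input at this output position is [0 0 0 / 0 2.4 3.8 / 0 3.9 0.2]. Elementwise product with the kernel and sum: 0·-0.5 + 0·1 + 3.8·1 + 0·-1 + 3.9·0.5 + 0.2·0.5.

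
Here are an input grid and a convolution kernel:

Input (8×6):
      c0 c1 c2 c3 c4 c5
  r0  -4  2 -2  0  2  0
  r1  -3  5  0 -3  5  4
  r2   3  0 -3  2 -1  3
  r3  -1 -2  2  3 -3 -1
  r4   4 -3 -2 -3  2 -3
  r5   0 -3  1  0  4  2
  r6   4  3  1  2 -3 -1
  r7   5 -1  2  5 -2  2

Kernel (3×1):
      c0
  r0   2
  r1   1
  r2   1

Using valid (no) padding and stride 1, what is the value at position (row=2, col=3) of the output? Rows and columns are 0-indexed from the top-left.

The receptive field on the input at this output position is [2 / 3 / -3]. Elementwise product with the kernel and sum: 2·2 + 3·1 + -3·1.

4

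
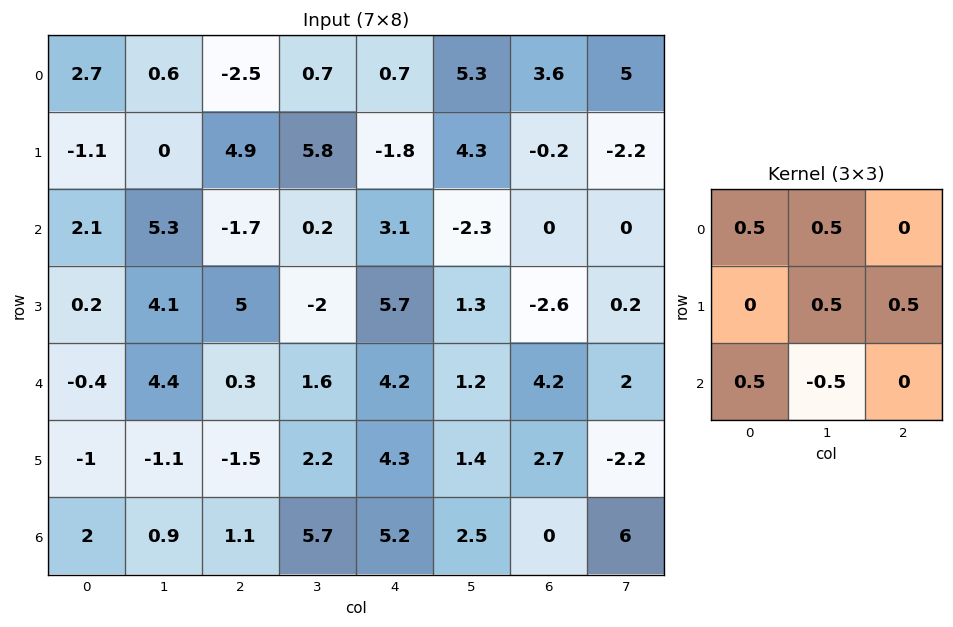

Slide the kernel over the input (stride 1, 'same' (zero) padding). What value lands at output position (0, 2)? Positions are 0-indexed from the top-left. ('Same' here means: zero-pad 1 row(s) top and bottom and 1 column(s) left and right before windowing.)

-3.35

The receptive field on the zero-padded input at this output position is [0 0 0 / 0.6 -2.5 0.7 / 0 4.9 5.8]. Elementwise product with the kernel and sum: 0·0.5 + 0·0.5 + -2.5·0.5 + 0.7·0.5 + 0·0.5 + 4.9·-0.5.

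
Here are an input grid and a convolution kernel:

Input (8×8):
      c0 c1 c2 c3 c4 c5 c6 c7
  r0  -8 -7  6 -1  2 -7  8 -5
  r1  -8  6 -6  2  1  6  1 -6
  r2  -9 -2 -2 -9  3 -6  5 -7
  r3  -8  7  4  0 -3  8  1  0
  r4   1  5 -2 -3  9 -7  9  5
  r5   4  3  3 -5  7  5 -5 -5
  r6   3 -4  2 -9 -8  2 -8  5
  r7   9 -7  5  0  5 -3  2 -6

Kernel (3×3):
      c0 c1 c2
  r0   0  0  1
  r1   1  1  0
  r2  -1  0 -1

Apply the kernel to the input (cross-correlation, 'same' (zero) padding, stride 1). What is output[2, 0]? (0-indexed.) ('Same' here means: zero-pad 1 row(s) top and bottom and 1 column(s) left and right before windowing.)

-10

The receptive field on the zero-padded input at this output position is [0 -8 6 / 0 -9 -2 / 0 -8 7]. Elementwise product with the kernel and sum: 6·1 + 0·1 + -9·1 + 0·-1 + 7·-1.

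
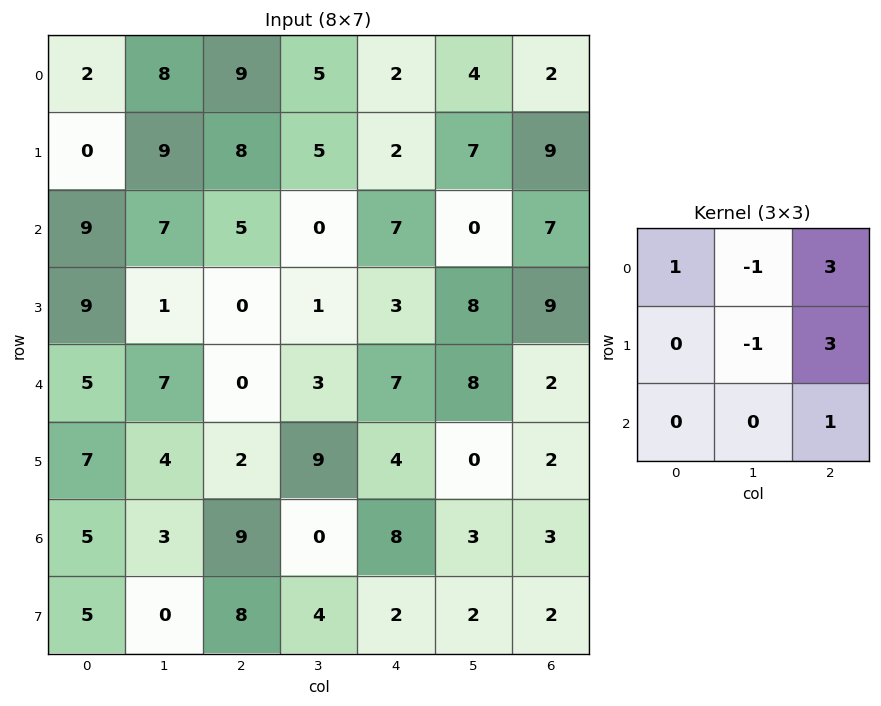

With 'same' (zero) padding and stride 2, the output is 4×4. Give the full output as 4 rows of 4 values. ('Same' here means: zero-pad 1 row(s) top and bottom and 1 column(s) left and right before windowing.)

31 11 17 -2
40 12 25 -9
14 22 39 -3
9 24 8 -5

Output[0,0]: The receptive field on the zero-padded input at this output position is [0 0 0 / 0 2 8 / 0 0 9]. Elementwise product with the kernel and sum: 0·1 + 0·-1 + 0·3 + 2·-1 + 8·3 + 9·1.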